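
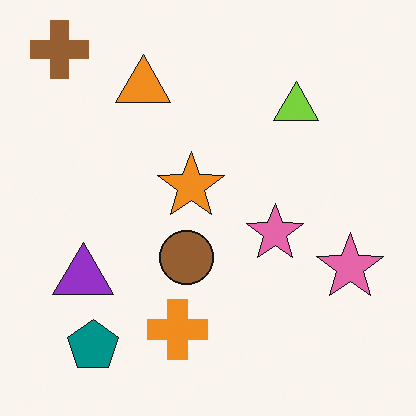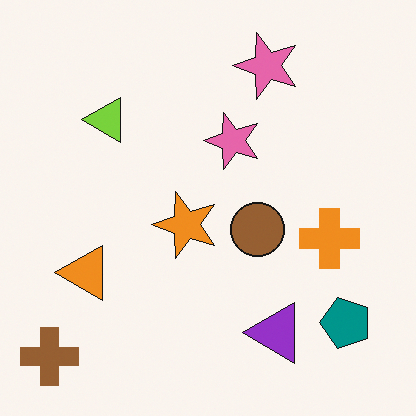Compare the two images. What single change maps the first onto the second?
The transformation is: rotated 90° counter-clockwise.

The brown cross sits in the top-left of the first image and the bottom-left of the second — consistent with a whole-image 90° counter-clockwise rotation.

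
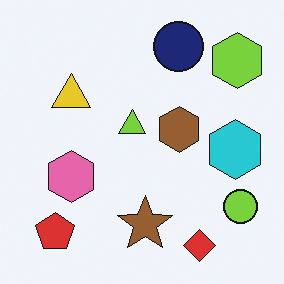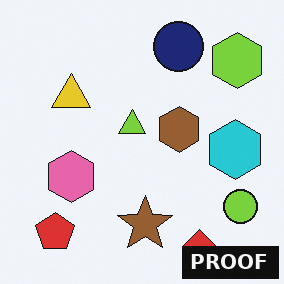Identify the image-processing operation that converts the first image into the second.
The transformation is: watermarked with the text "PROOF" in the lower-right corner.

A dark label reading "PROOF" appears in the lower-right corner.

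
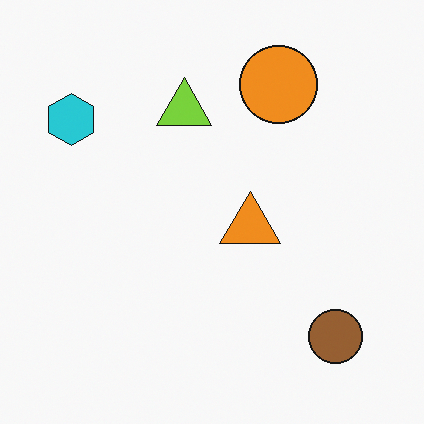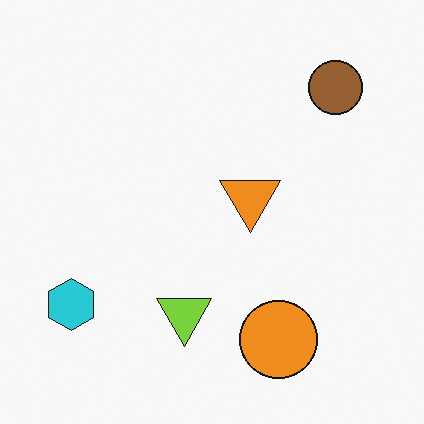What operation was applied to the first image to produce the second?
The image was flipped vertically (top ↔ bottom).

The orange circle is in the top of the first image and the bottom of the second — shapes on opposite sides of the horizontal midline have swapped in a mirror flip.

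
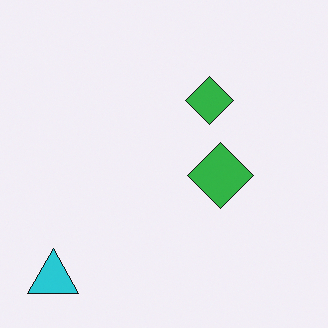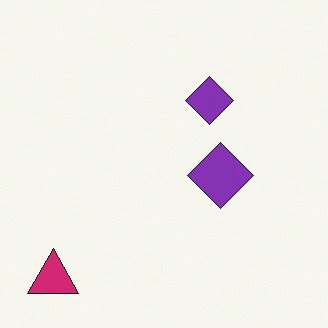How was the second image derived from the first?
It was hue-shifted by a moderate amount.

Every shape's color has rotated by the same amount around the hue wheel — a uniform hue shift.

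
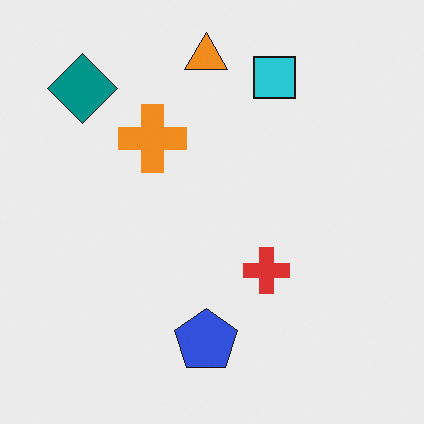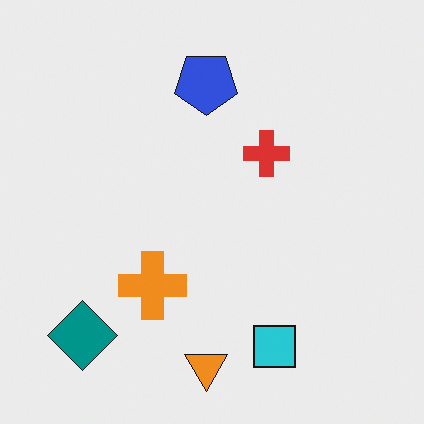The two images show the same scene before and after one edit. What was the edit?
The image was flipped vertically (top ↔ bottom).

The orange triangle is in the top of the first image and the bottom of the second — shapes on opposite sides of the horizontal midline have swapped in a mirror flip.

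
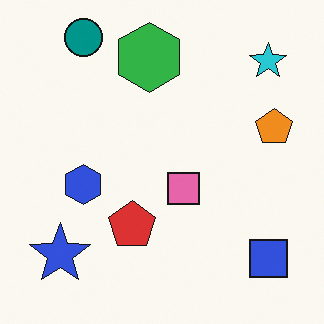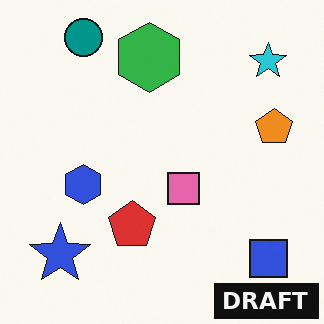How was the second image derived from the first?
The image was watermarked with the text "DRAFT" in the lower-right corner.

A dark label reading "DRAFT" appears in the lower-right corner.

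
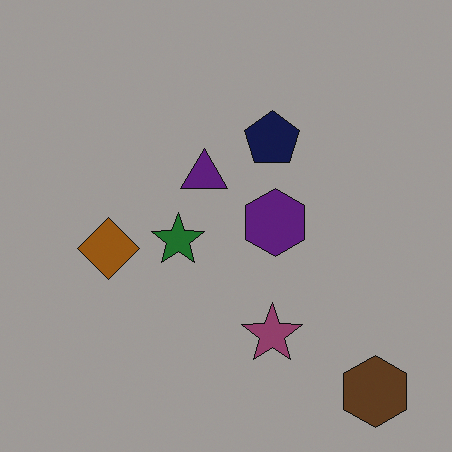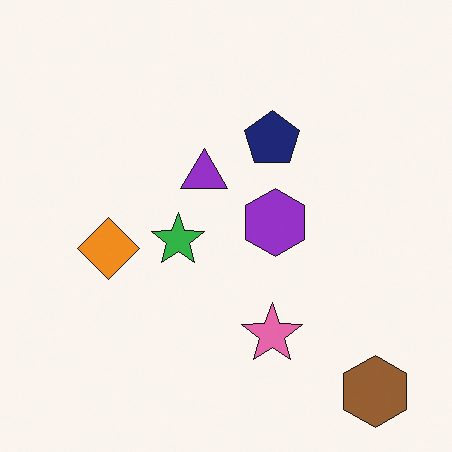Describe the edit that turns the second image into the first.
The first image is the second noticeably darkened.

Every pixel — background and shapes alike — is uniformly darkened.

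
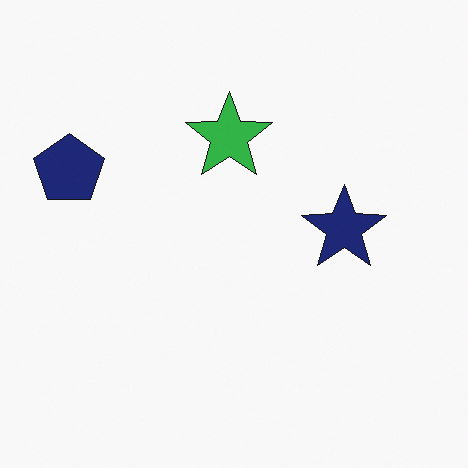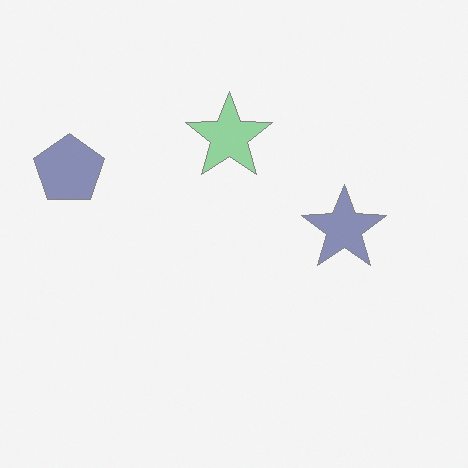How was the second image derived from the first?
This is the original image given much lower contrast.

Tones are pushed toward mid-grey across the whole image — a global contrast change.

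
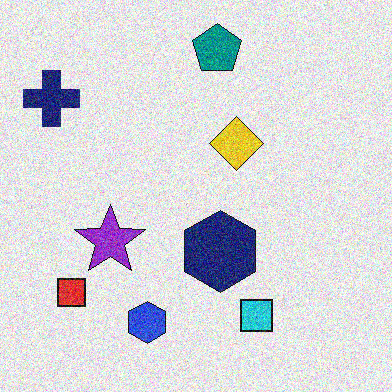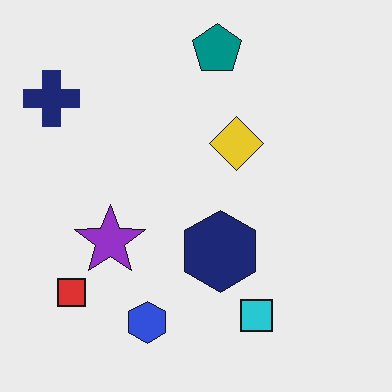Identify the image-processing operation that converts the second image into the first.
It was degraded with strong gaussian noise.

Random speckle covers the whole image, including the flat background.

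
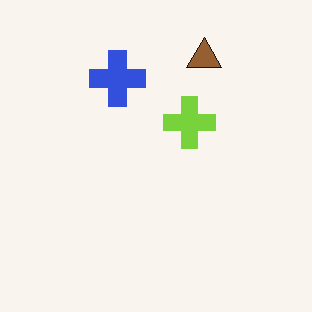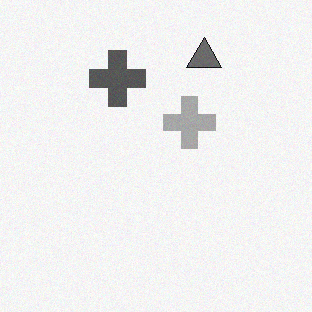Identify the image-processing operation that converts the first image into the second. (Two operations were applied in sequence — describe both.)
This is the original image converted to grayscale, then degraded with subtle gaussian noise.

All color is removed — every shape is now a shade of grey. Random speckle covers the whole image, including the flat background.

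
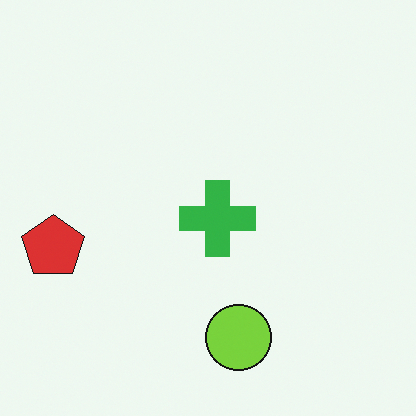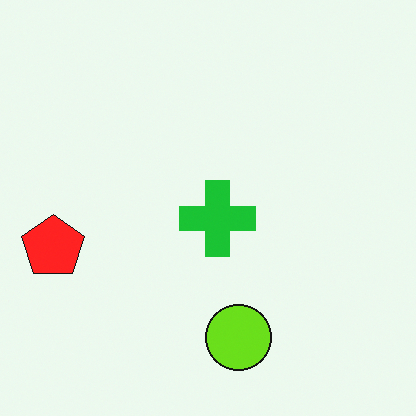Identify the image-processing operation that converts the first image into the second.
This is the original image slightly oversaturated.

All colors are more vivid — a global saturation change.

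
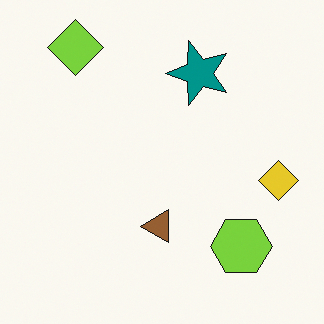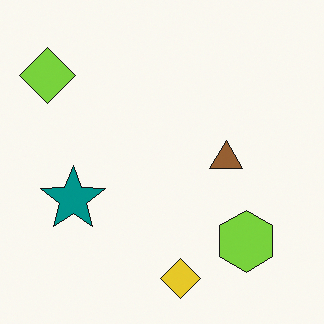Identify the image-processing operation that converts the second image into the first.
Transposed (reflected across the top-left ↔ bottom-right diagonal).

Shapes have swapped their row and column positions — what was in the top-right is now in the bottom-left — a diagonal reflection.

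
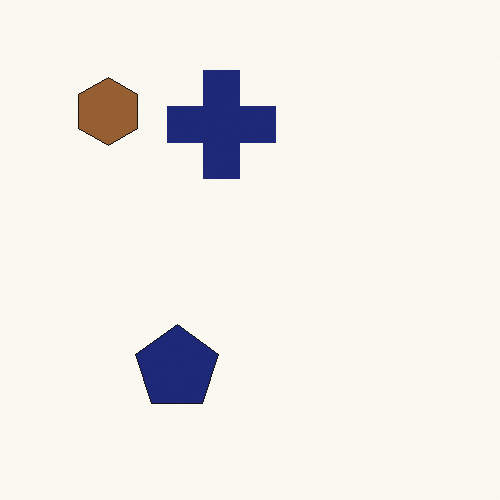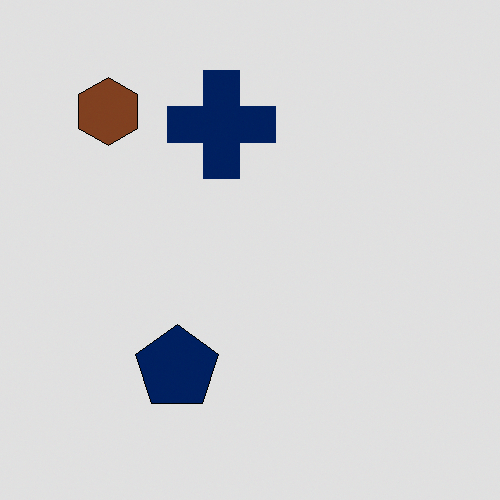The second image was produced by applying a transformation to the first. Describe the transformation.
The image was posterized to a reduced palette.

Each flat color has snapped to a coarser quantized level — most visibly, the near-white background has dropped to a flat grey.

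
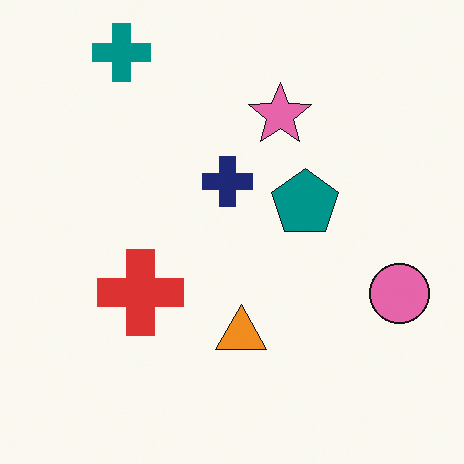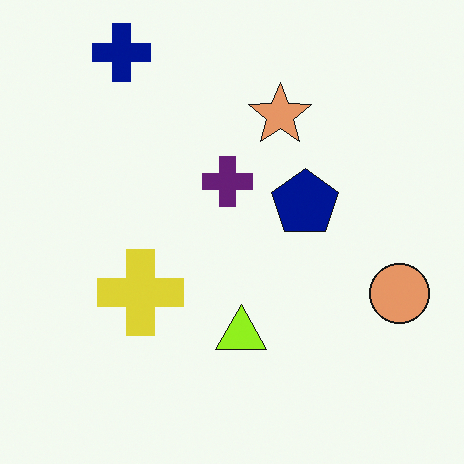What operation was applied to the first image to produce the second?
Hue-shifted slightly.

Every shape's color has rotated by the same amount around the hue wheel — a uniform hue shift.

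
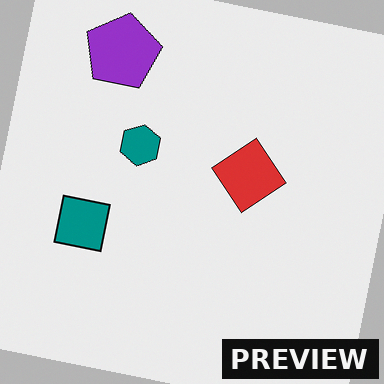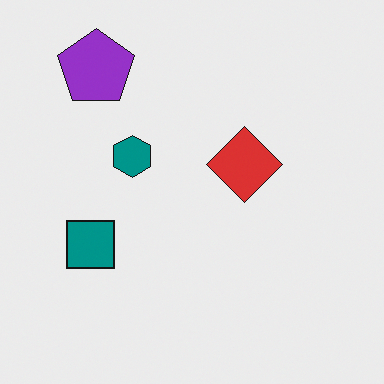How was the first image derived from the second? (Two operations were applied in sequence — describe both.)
It was rotated clockwise by a few degrees, then watermarked with the text "PREVIEW" in the lower-right corner.

Every shape is tilted by the same angle and the image corners show triangular fill wedges — a whole-image rotation by a non-right angle. A dark label reading "PREVIEW" appears in the lower-right corner.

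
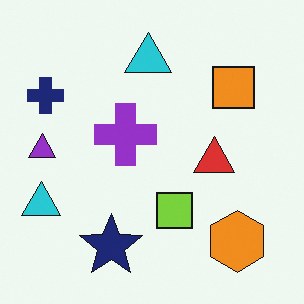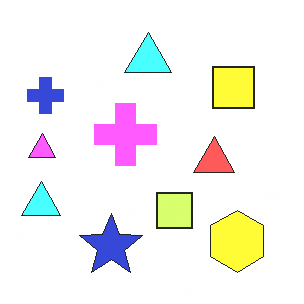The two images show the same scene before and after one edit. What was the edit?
The image was noticeably brightened.

Every pixel — background and shapes alike — is uniformly brightened.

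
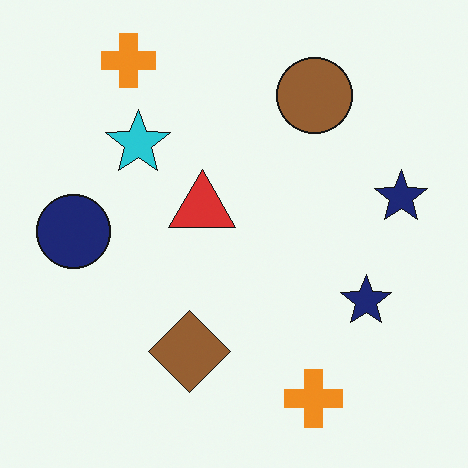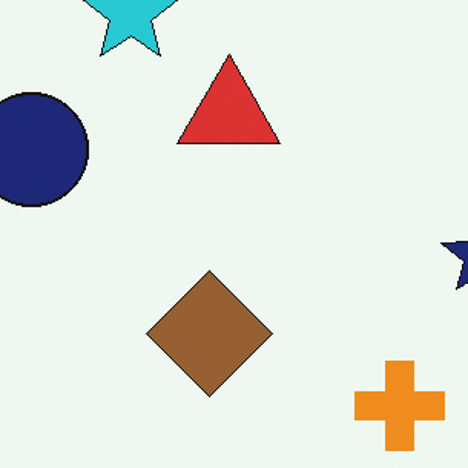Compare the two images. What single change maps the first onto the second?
Cropped to a modestly smaller region and rescaled.

The visible shapes are larger and the field of view is narrower; shapes near the original edges may be partly or wholly outside the frame — a crop-and-rescale.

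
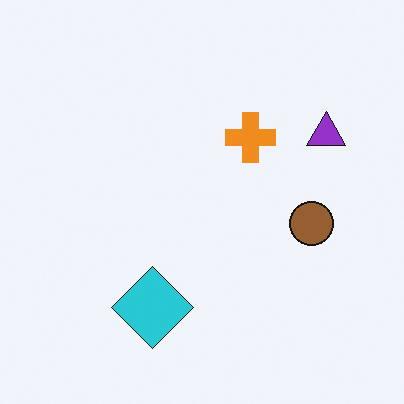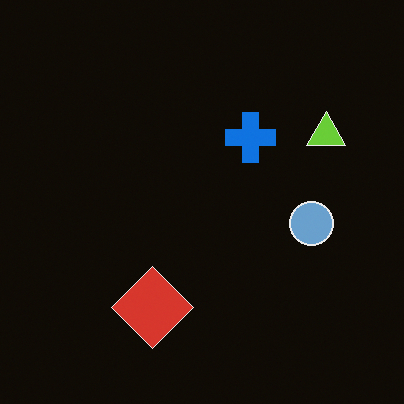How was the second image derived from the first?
This is the original image color-inverted (negative).

The light background has become dark and every shape's color is its complement — a photographic negative.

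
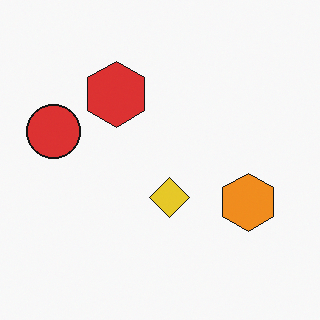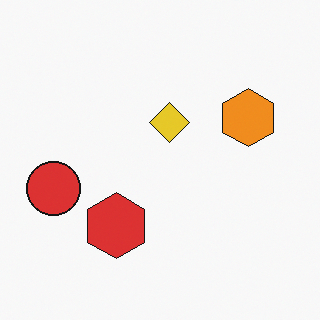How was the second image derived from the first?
Flipped vertically (top ↔ bottom).

The red hexagon is in the top of the first image and the bottom of the second — shapes on opposite sides of the horizontal midline have swapped in a mirror flip.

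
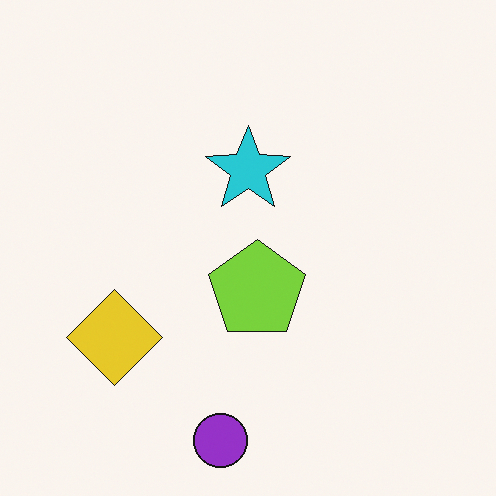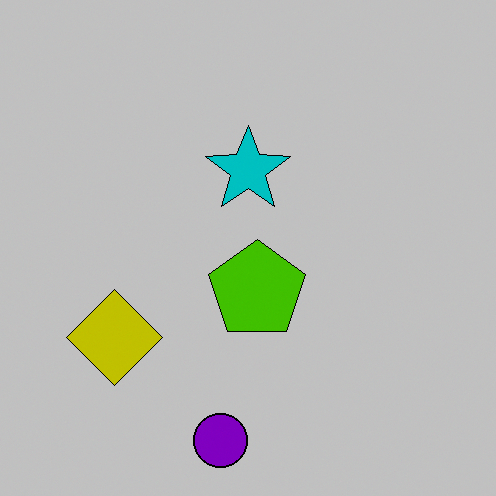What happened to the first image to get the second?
This is the original image aggressively posterized.

Each flat color has snapped to a coarser quantized level — most visibly, the near-white background has dropped to a flat grey.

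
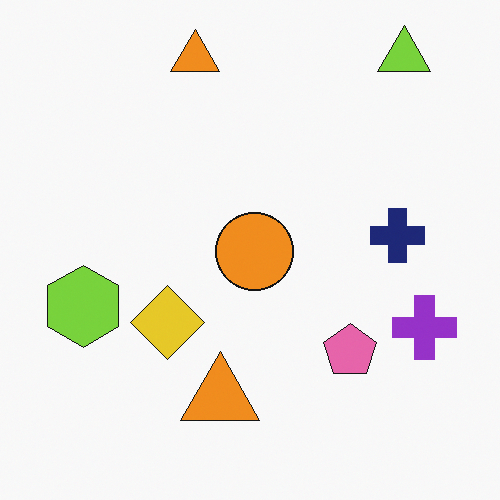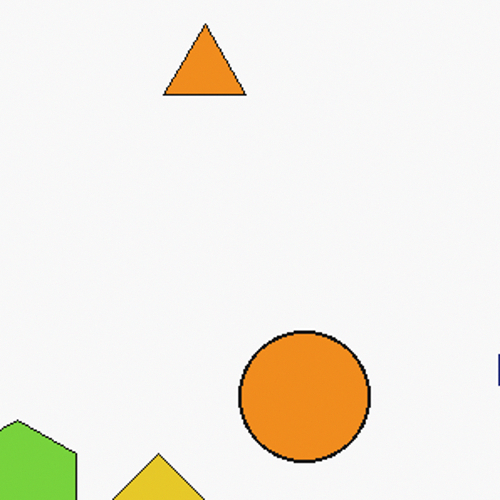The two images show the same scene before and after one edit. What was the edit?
The image was cropped to a noticeably smaller region and rescaled.

The visible shapes are larger and the field of view is narrower; shapes near the original edges may be partly or wholly outside the frame — a crop-and-rescale.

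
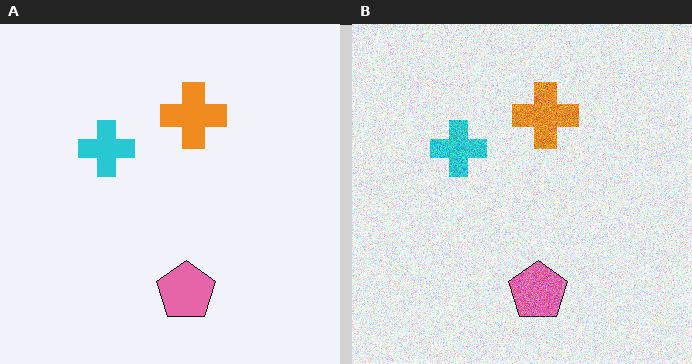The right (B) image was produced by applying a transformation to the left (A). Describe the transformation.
This is the original image degraded with moderate additive noise.

Random speckle covers the whole image, including the flat background.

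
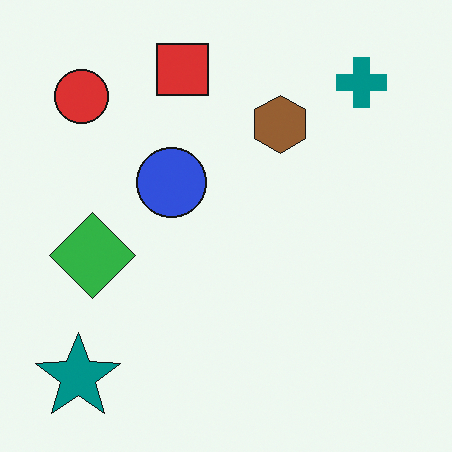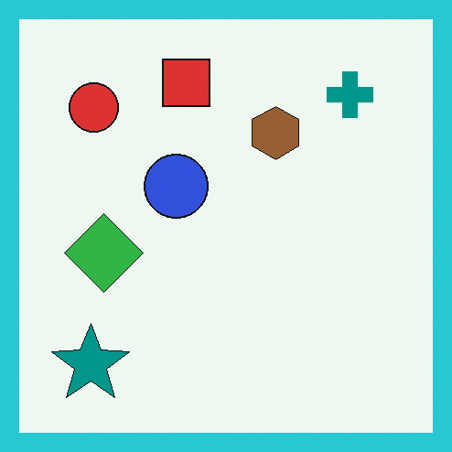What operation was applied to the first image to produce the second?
Framed with a cyan border.

A solid cyan frame runs around the edge of the second image, with the content slightly shrunk inside it.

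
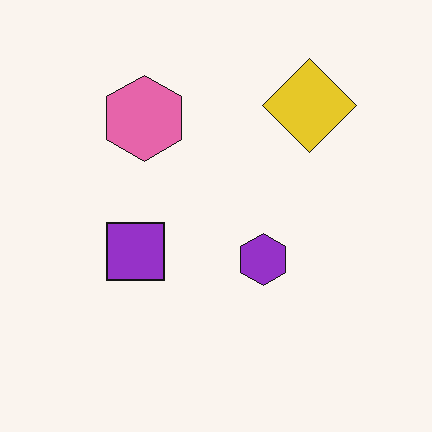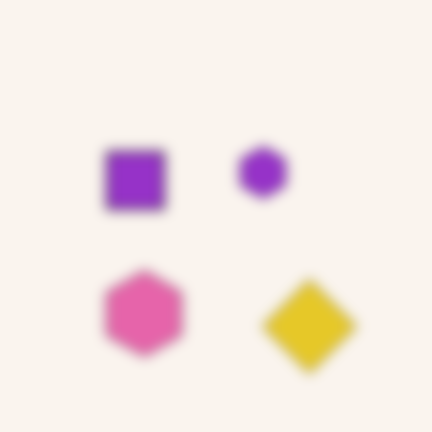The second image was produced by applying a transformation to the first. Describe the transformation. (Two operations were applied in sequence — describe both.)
This is the original image heavily blurred, then flipped vertically (top ↔ bottom).

Shape edges and outlines are uniformly softened across the whole image. The yellow diamond is in the top-right of the first image and the bottom-right of the second — shapes on opposite sides of the horizontal midline have swapped in a mirror flip.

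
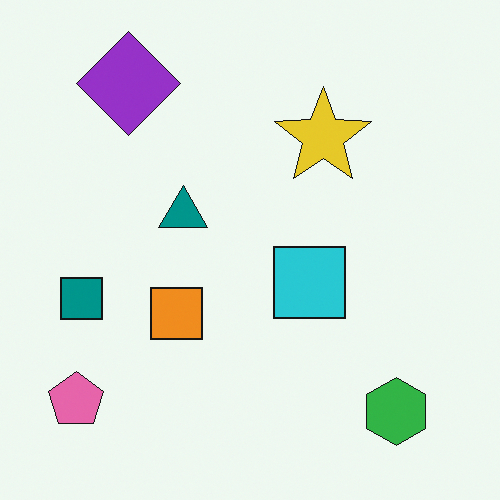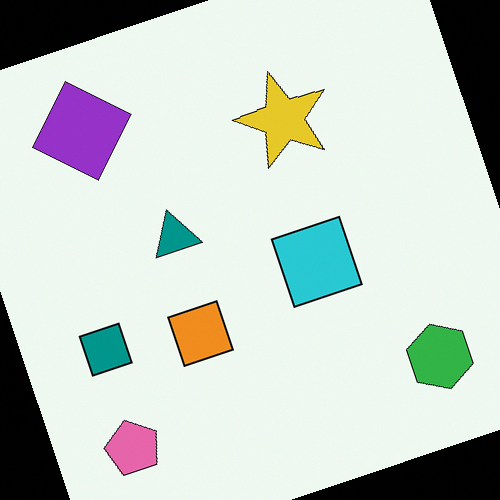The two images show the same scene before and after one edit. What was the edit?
The transformation is: rotated counter-clockwise by a moderate amount.

Every shape is tilted by the same angle and the image corners show triangular fill wedges — a whole-image rotation by a non-right angle.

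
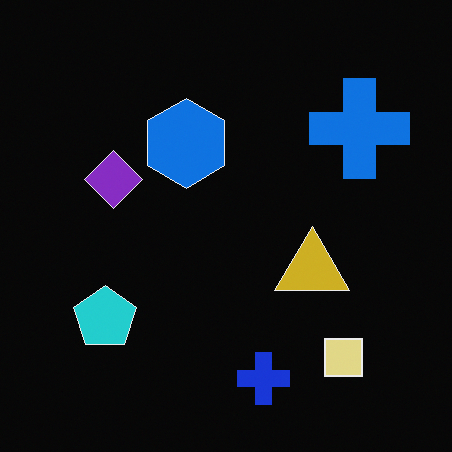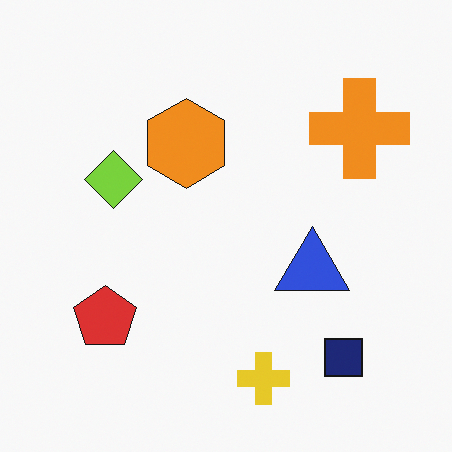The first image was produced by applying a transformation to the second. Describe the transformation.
The first image is the second color-inverted (negative).

The light background has become dark and every shape's color is its complement — a photographic negative.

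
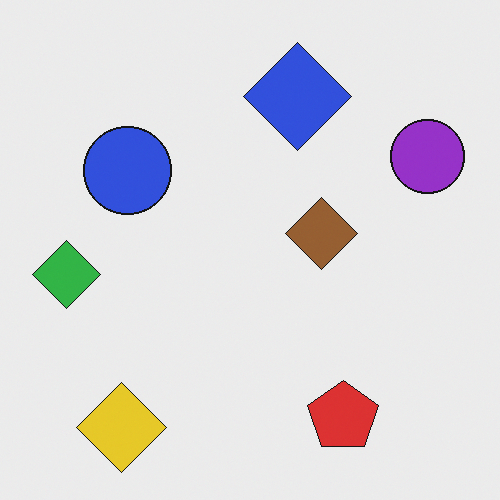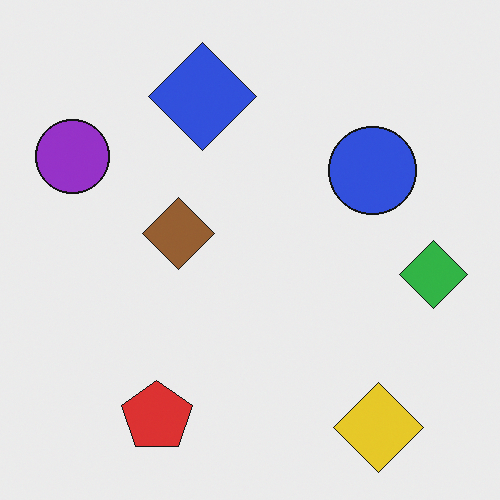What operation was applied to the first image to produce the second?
It was flipped horizontally (left ↔ right).

The green diamond is in the left of the first image and the right of the second — shapes on opposite sides of the vertical midline have swapped in a mirror flip.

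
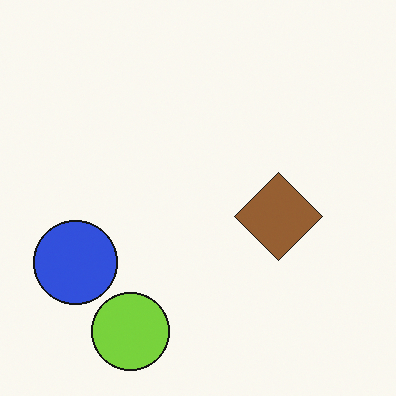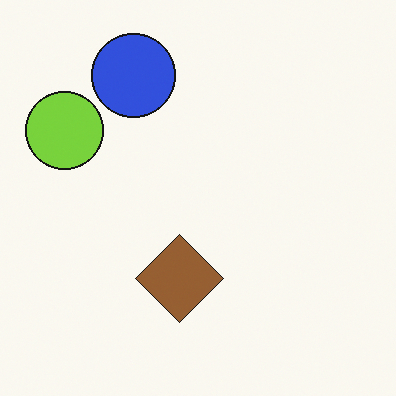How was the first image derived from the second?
It was rotated 90° counter-clockwise.

The lime circle sits in the top-left of the second image and the bottom-left of the first — consistent with a whole-image 90° counter-clockwise rotation.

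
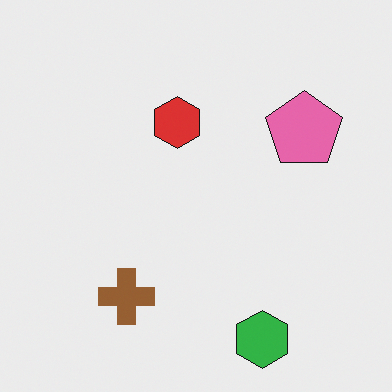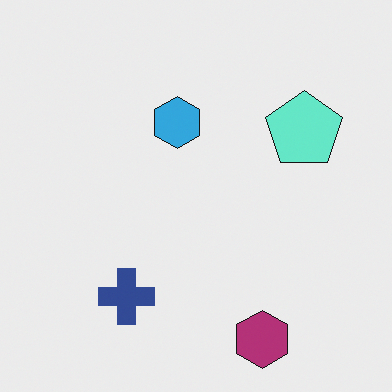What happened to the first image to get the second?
It was hue-shifted by a large amount.

Every shape's color has rotated by the same amount around the hue wheel — a uniform hue shift.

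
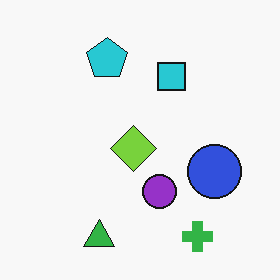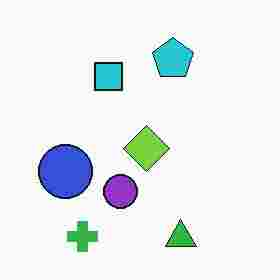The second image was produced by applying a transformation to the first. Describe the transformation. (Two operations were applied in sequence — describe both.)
The image was flipped horizontally (left ↔ right), then degraded with heavy JPEG compression.

The blue circle is in the right of the first image and the left of the second — shapes on opposite sides of the vertical midline have swapped in a mirror flip. Blocky 8×8 compression artifacts appear around shape edges and the flat background shows ringing — characteristic JPEG degradation.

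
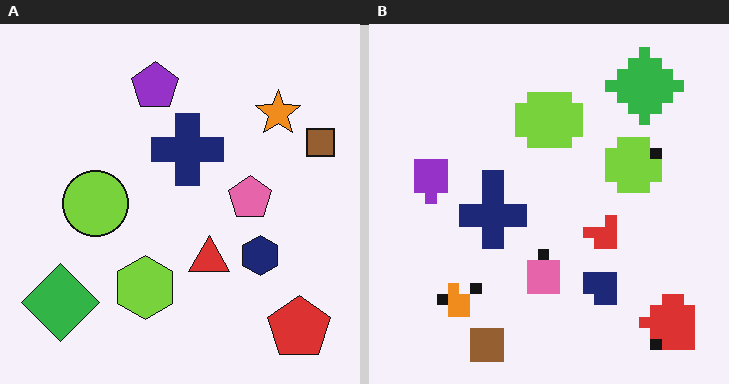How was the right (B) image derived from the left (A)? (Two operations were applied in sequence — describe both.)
The right (B) image is the left (A) transposed (reflected across the top-left ↔ bottom-right diagonal), then coarsely pixelated.

Shapes have swapped their row and column positions — what was in the top-right is now in the bottom-left — a diagonal reflection. Shapes are reduced to large square blocks; fine edges and outlines are lost — a downscale-then-upscale (mosaic) effect.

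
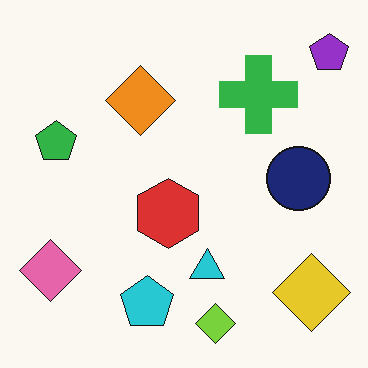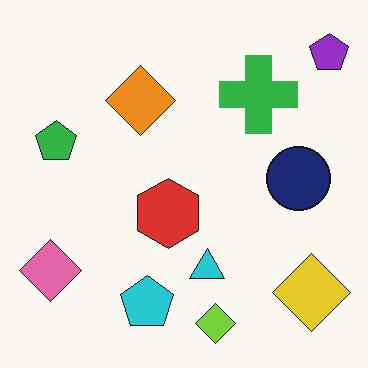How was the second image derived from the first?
The image was given moderate JPEG compression.

Blocky 8×8 compression artifacts appear around shape edges and the flat background shows ringing — characteristic JPEG degradation.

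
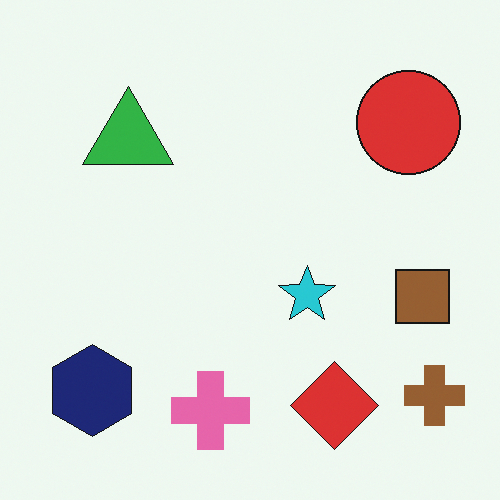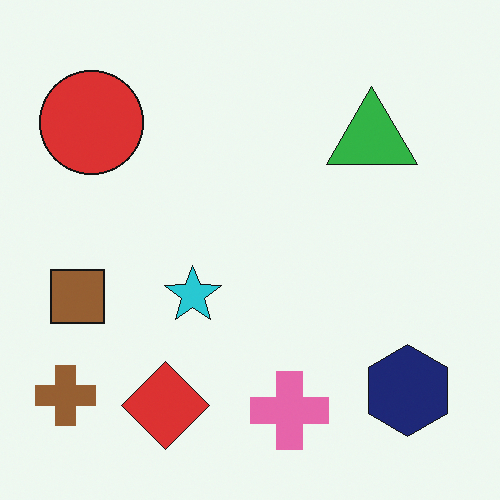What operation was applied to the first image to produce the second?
The second image is the first flipped horizontally (left ↔ right).

The brown cross is in the bottom-right of the first image and the bottom-left of the second — shapes on opposite sides of the vertical midline have swapped in a mirror flip.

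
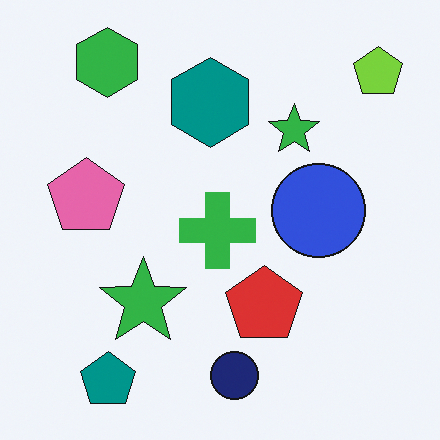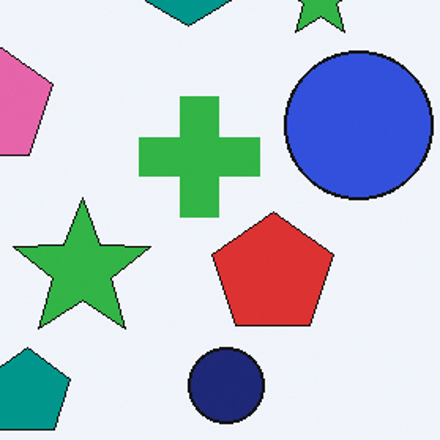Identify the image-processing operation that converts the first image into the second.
It was cropped to a modestly smaller region and rescaled.

The visible shapes are larger and the field of view is narrower; shapes near the original edges may be partly or wholly outside the frame — a crop-and-rescale.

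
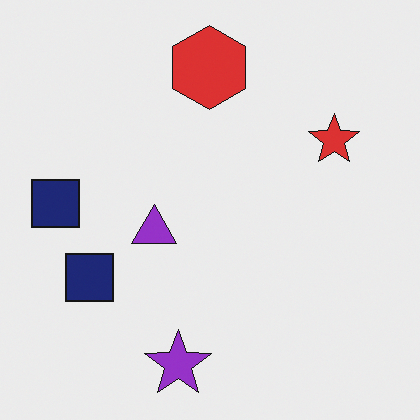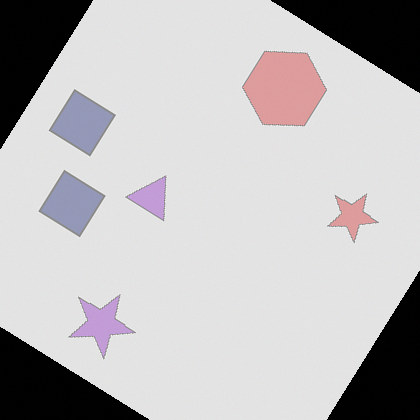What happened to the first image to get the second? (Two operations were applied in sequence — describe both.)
Given much lower contrast, then rotated clockwise by a large amount — several tens of degrees.

Tones are pushed toward mid-grey across the whole image — a global contrast change. Every shape is tilted by the same angle and the image corners show triangular fill wedges — a whole-image rotation by a non-right angle.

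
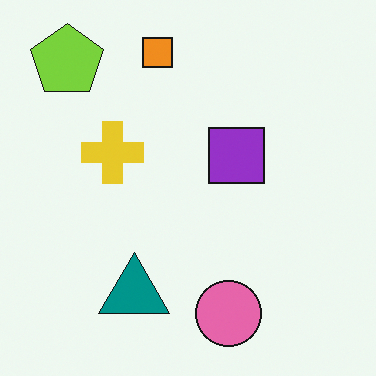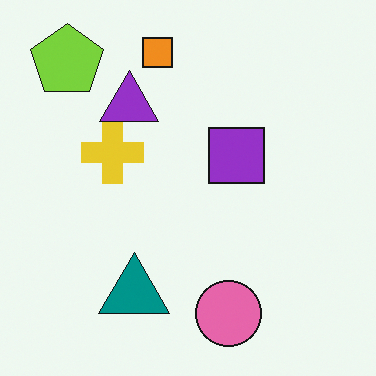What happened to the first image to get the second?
The transformation is: overlaid with an additional purple triangle.

A purple triangle appears in the second image that is absent from the first.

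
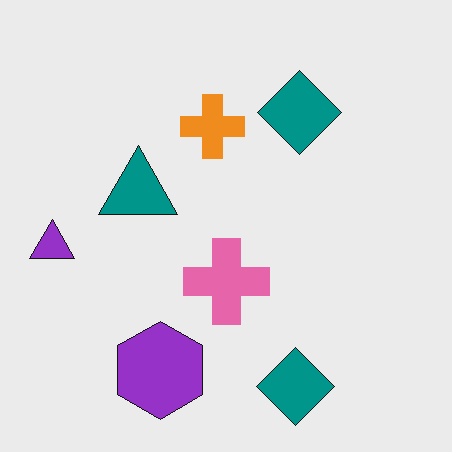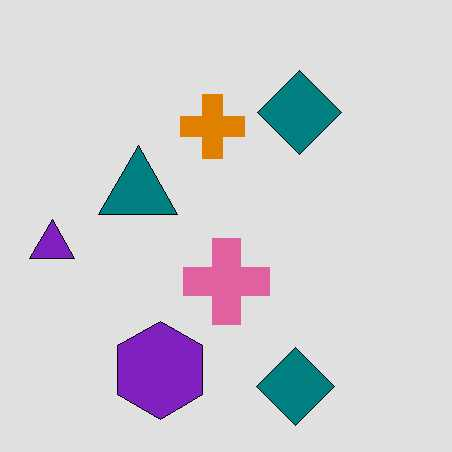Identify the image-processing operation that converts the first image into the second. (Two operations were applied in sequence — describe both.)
The second image is the first posterized to a reduced palette, then given moderate JPEG compression.

Each flat color has snapped to a coarser quantized level — most visibly, the near-white background has dropped to a flat grey. Blocky 8×8 compression artifacts appear around shape edges and the flat background shows ringing — characteristic JPEG degradation.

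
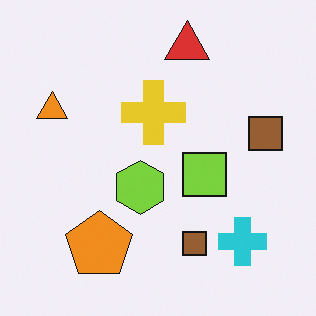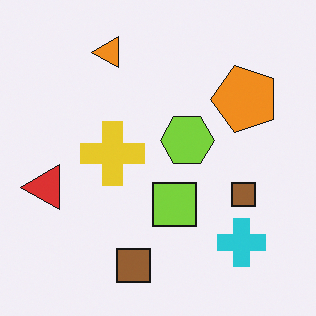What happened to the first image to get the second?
The transformation is: transposed (reflected across the top-left ↔ bottom-right diagonal).

Shapes have swapped their row and column positions — what was in the top-right is now in the bottom-left — a diagonal reflection.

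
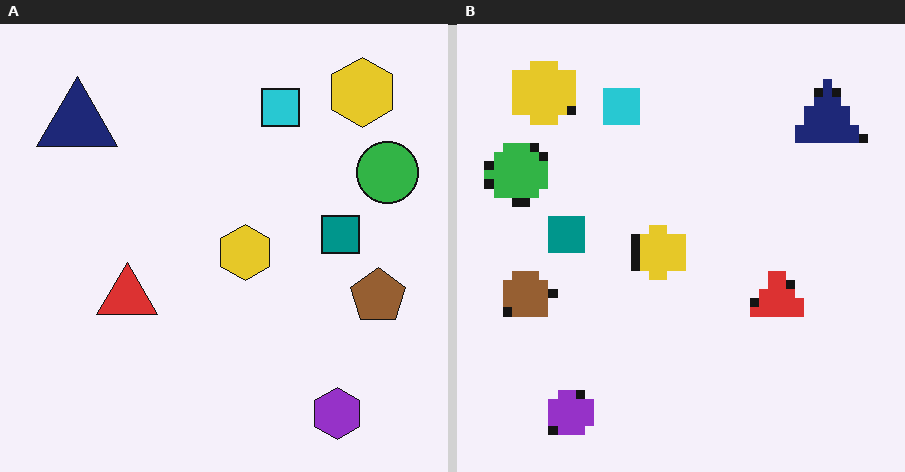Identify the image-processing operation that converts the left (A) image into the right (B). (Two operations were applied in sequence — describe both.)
The transformation is: flipped horizontally (left ↔ right), then coarsely pixelated.

The green circle is in the top-right of the left (A) image and the top-left of the right (B) — shapes on opposite sides of the vertical midline have swapped in a mirror flip. Shapes are reduced to large square blocks; fine edges and outlines are lost — a downscale-then-upscale (mosaic) effect.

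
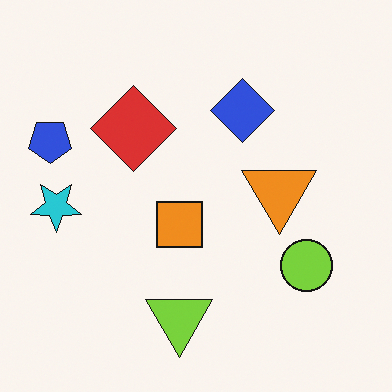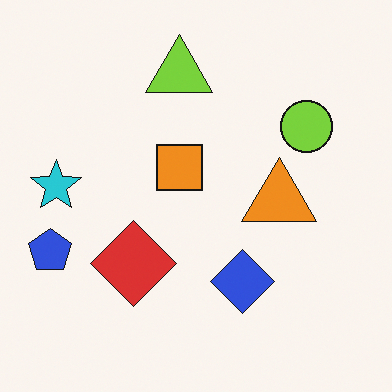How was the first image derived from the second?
Flipped vertically (top ↔ bottom).

The lime triangle is in the top of the second image and the bottom of the first — shapes on opposite sides of the horizontal midline have swapped in a mirror flip.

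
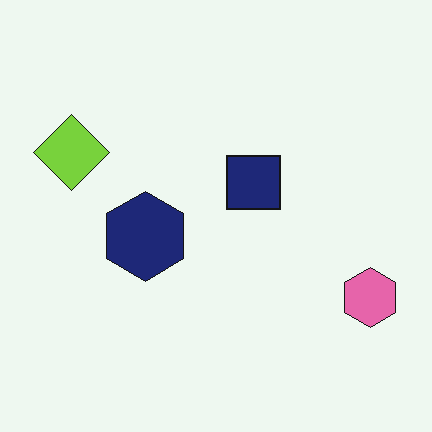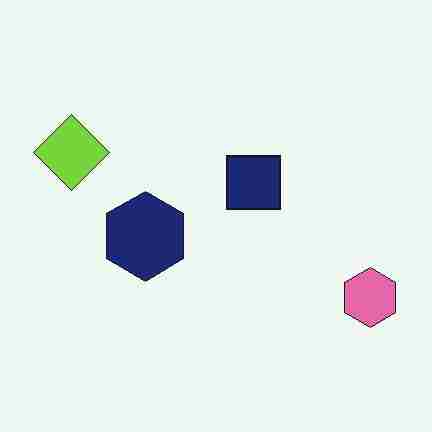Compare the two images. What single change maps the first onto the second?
The transformation is: heavily JPEG-compressed with obvious blocking artifacts.

Blocky 8×8 compression artifacts appear around shape edges and the flat background shows ringing — characteristic JPEG degradation.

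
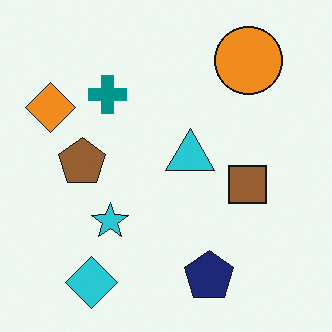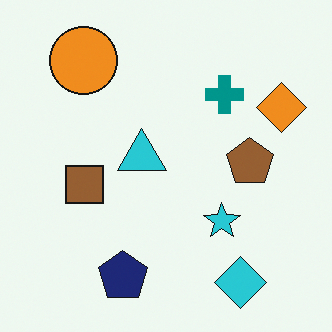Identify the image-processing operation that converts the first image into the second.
The image was flipped horizontally (left ↔ right).

The orange diamond is in the top-left of the first image and the top-right of the second — shapes on opposite sides of the vertical midline have swapped in a mirror flip.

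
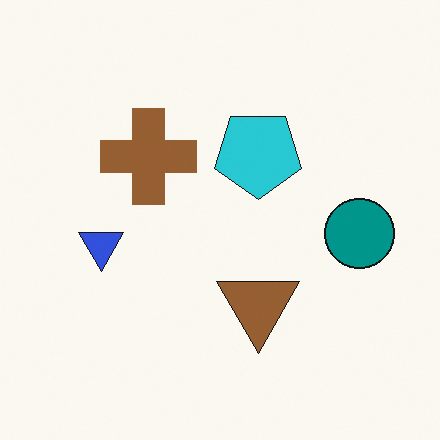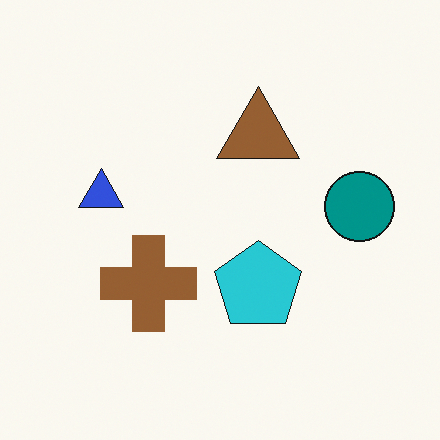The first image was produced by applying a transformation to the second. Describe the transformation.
It was flipped vertically (top ↔ bottom).

The brown triangle is in the top of the second image and the bottom of the first — shapes on opposite sides of the horizontal midline have swapped in a mirror flip.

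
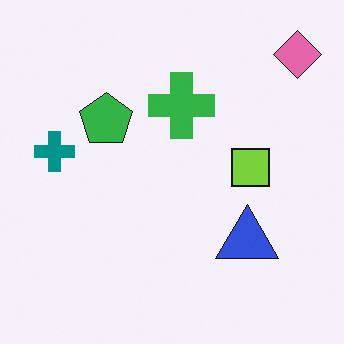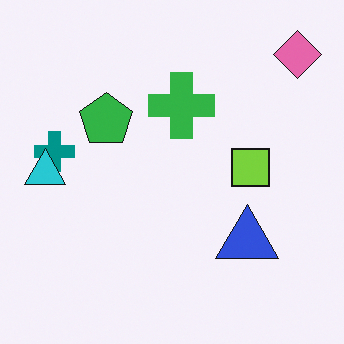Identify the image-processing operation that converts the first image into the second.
Overlaid with an additional cyan triangle.

A cyan triangle appears in the second image that is absent from the first.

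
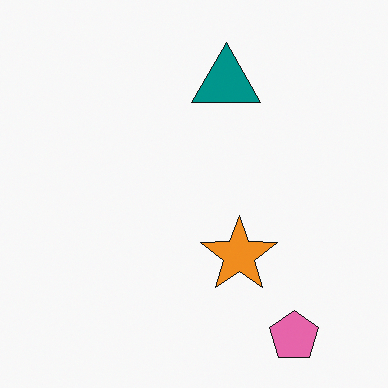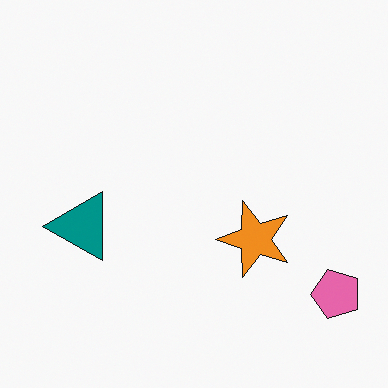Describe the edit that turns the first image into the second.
Transposed (reflected across the top-left ↔ bottom-right diagonal).

Shapes have swapped their row and column positions — what was in the top-right is now in the bottom-left — a diagonal reflection.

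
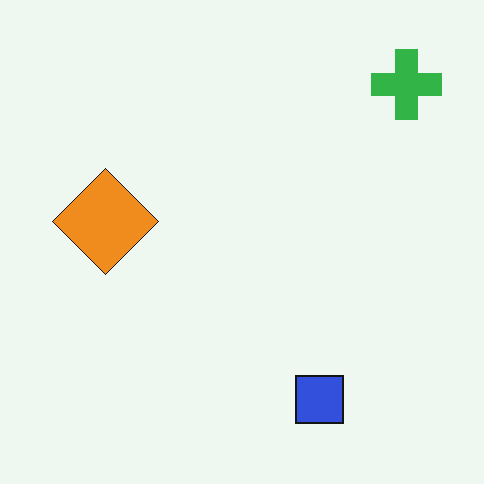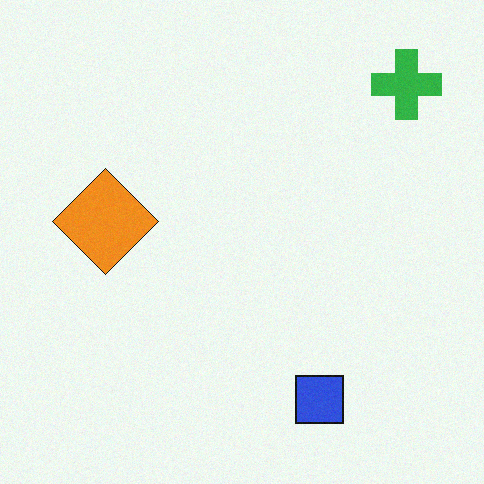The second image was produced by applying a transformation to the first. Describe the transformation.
This is the original image degraded with light additive noise.

Random speckle covers the whole image, including the flat background.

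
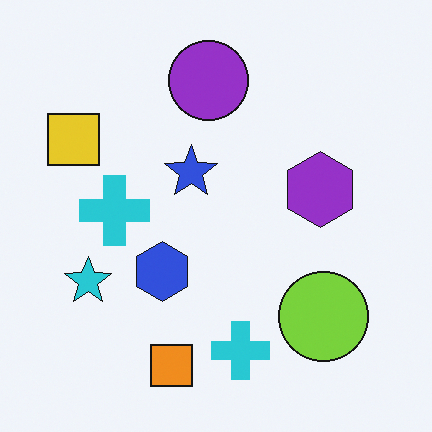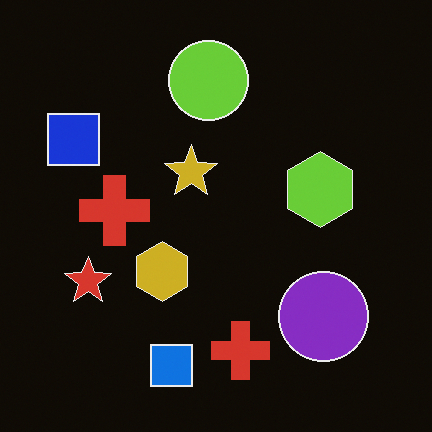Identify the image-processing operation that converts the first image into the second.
It was color-inverted (negative).

The light background has become dark and every shape's color is its complement — a photographic negative.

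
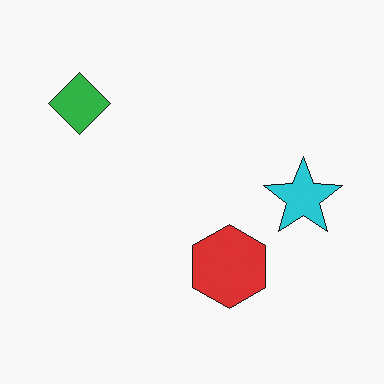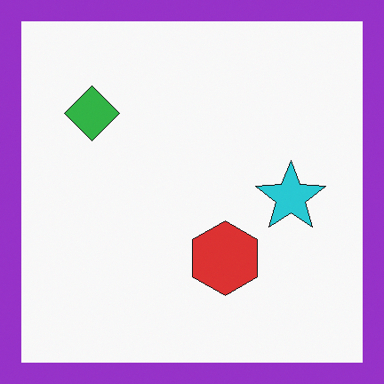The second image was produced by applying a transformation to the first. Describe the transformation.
It was framed with a purple border.

A solid purple frame runs around the edge of the second image, with the content slightly shrunk inside it.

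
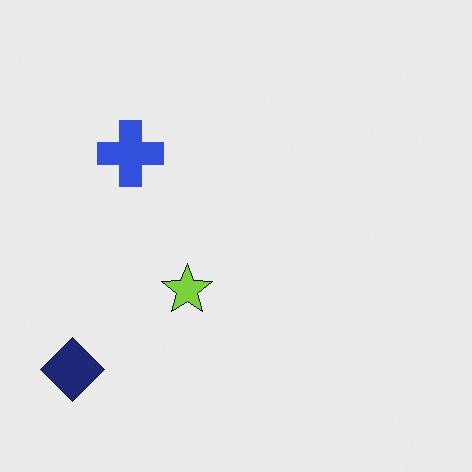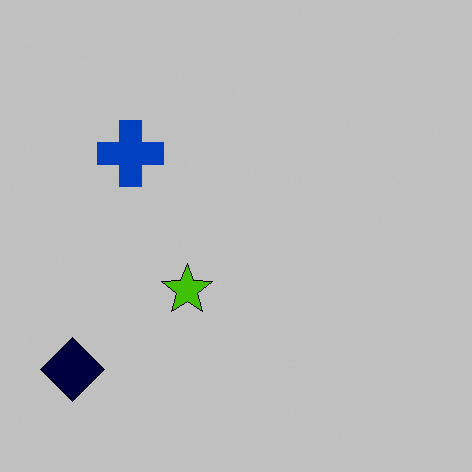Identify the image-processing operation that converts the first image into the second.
Heavily posterized to just a handful of flat colors.

Each flat color has snapped to a coarser quantized level — most visibly, the near-white background has dropped to a flat grey.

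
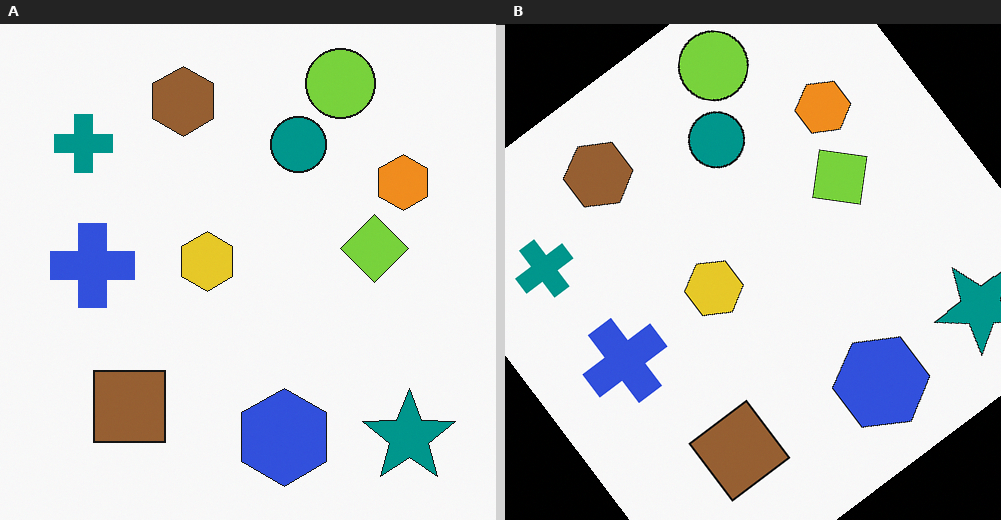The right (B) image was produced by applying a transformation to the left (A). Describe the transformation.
Rotated counter-clockwise by a large amount — several tens of degrees.

Every shape is tilted by the same angle and the image corners show triangular fill wedges — a whole-image rotation by a non-right angle.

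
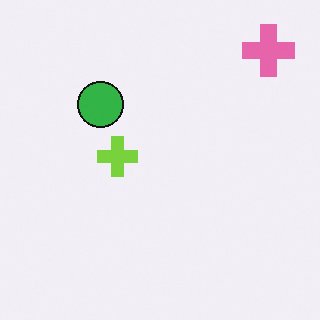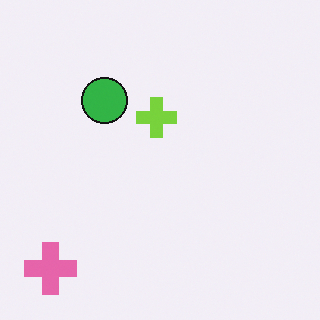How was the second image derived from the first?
Transposed (reflected across the top-left ↔ bottom-right diagonal).

Shapes have swapped their row and column positions — what was in the top-right is now in the bottom-left — a diagonal reflection.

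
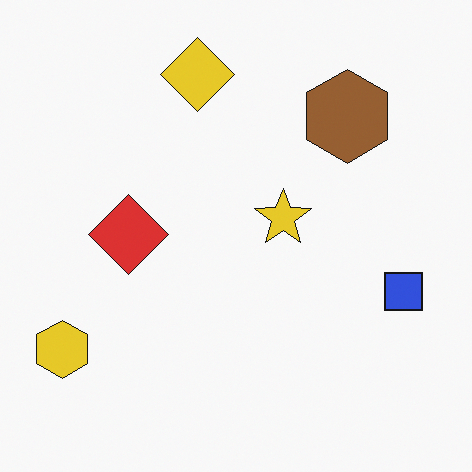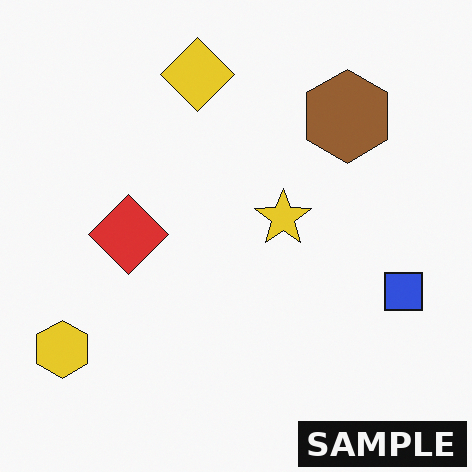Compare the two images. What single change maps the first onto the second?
The second image is the first watermarked with the text "SAMPLE" in the lower-right corner.

A dark label reading "SAMPLE" appears in the lower-right corner.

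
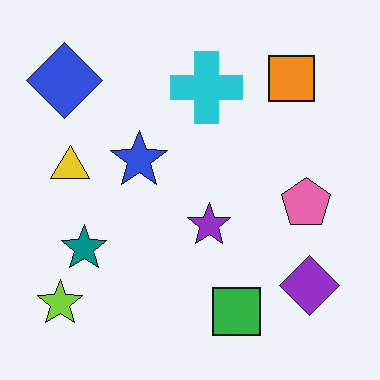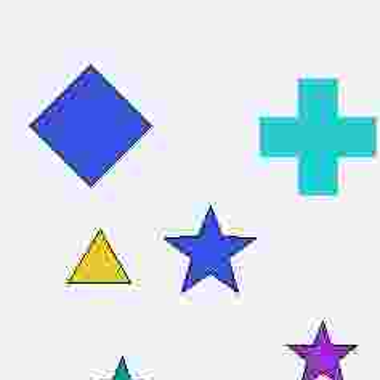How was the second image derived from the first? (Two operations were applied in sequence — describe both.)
Degraded with heavy JPEG compression, then cropped slightly and scaled back up.

Blocky 8×8 compression artifacts appear around shape edges and the flat background shows ringing — characteristic JPEG degradation. The visible shapes are larger and the field of view is narrower; shapes near the original edges may be partly or wholly outside the frame — a crop-and-rescale.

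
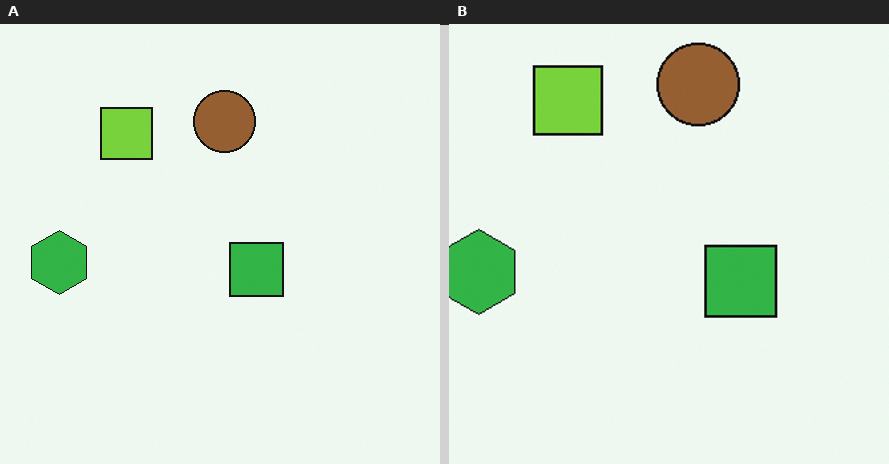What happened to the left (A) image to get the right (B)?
The image was cropped slightly and scaled back up.

The visible shapes are larger and the field of view is narrower; shapes near the original edges may be partly or wholly outside the frame — a crop-and-rescale.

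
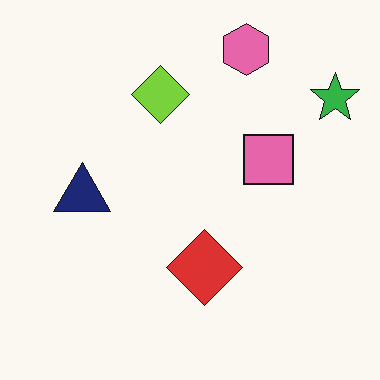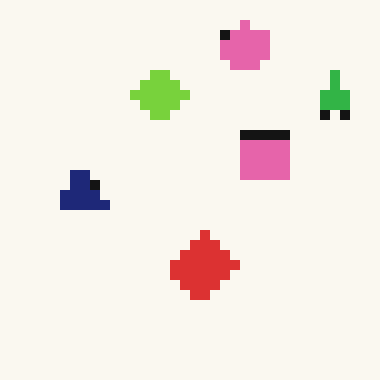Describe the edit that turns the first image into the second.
The second image is the first coarsely pixelated.

Shapes are reduced to large square blocks; fine edges and outlines are lost — a downscale-then-upscale (mosaic) effect.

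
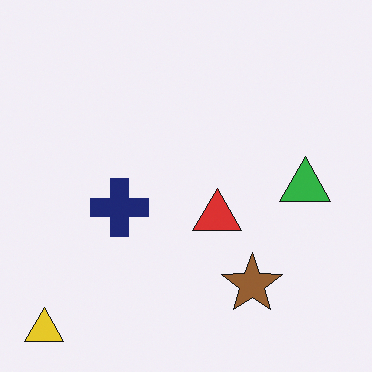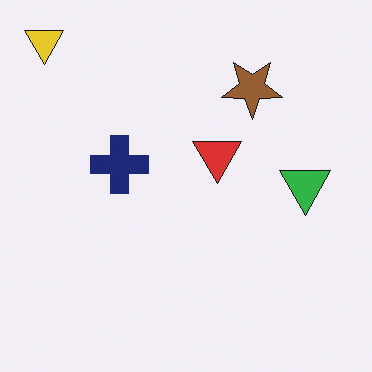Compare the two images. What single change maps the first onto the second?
The transformation is: flipped vertically (top ↔ bottom).

The yellow triangle is in the bottom-left of the first image and the top-left of the second — shapes on opposite sides of the horizontal midline have swapped in a mirror flip.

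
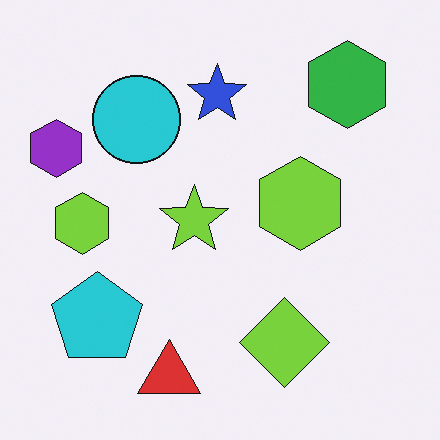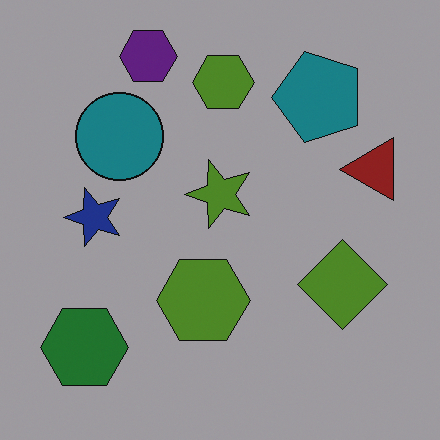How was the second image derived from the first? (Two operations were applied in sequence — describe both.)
The transformation is: transposed (reflected across the top-left ↔ bottom-right diagonal), then darkened a lot.

Shapes have swapped their row and column positions — what was in the top-right is now in the bottom-left — a diagonal reflection. Every pixel — background and shapes alike — is uniformly darkened.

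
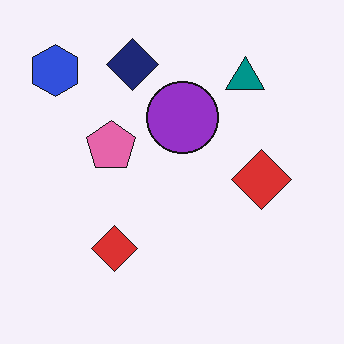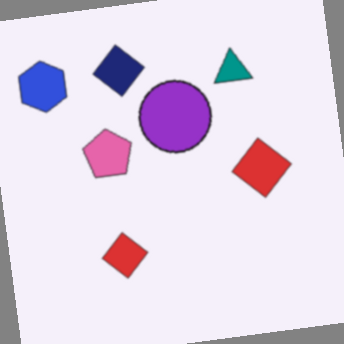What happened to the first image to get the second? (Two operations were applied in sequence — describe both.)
It was slightly softened, then rotated counter-clockwise by a few degrees.

Shape edges and outlines are uniformly softened across the whole image. Every shape is tilted by the same angle and the image corners show triangular fill wedges — a whole-image rotation by a non-right angle.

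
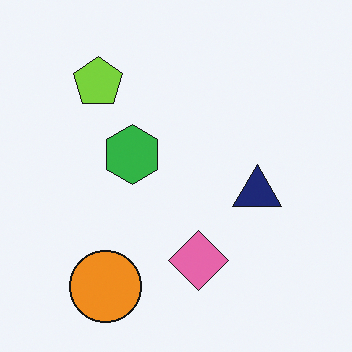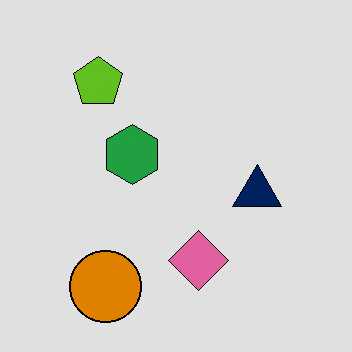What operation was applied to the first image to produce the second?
It was posterized to a reduced palette.

Each flat color has snapped to a coarser quantized level — most visibly, the near-white background has dropped to a flat grey.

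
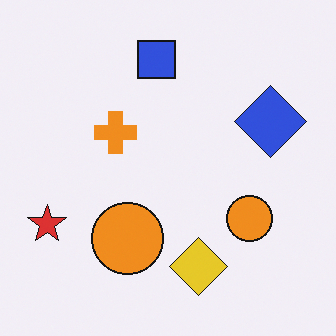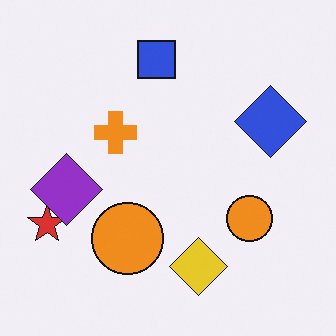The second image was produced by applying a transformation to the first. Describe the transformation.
The image was overlaid with an additional purple diamond.

A purple diamond appears in the second image that is absent from the first.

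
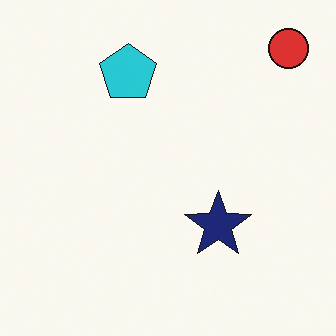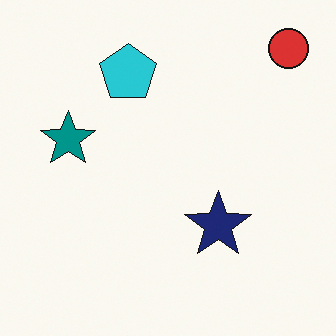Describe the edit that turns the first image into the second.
Overlaid with an additional teal star.

A teal star appears in the second image that is absent from the first.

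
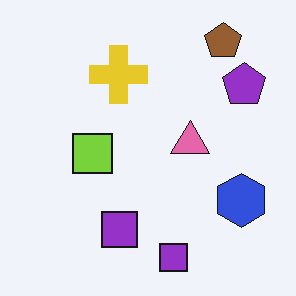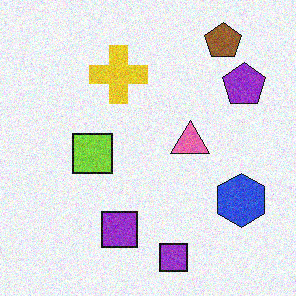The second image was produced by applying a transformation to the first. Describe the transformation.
The transformation is: degraded with visible gaussian noise.

Random speckle covers the whole image, including the flat background.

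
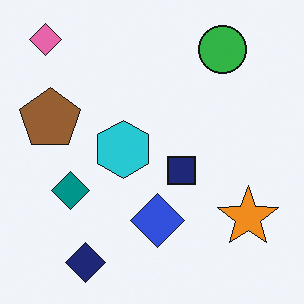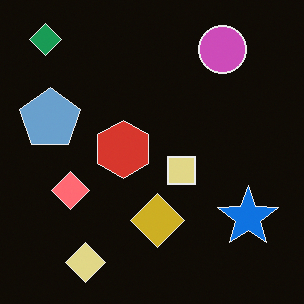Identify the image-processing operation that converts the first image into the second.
It was color-inverted (negative).

The light background has become dark and every shape's color is its complement — a photographic negative.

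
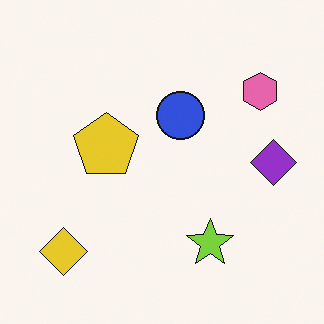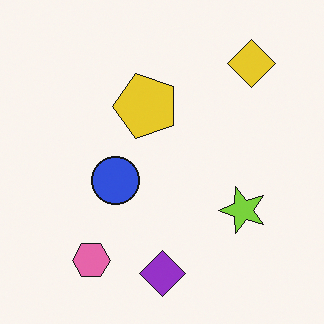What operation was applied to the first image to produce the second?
It was transposed (reflected across the top-left ↔ bottom-right diagonal).

Shapes have swapped their row and column positions — what was in the top-right is now in the bottom-left — a diagonal reflection.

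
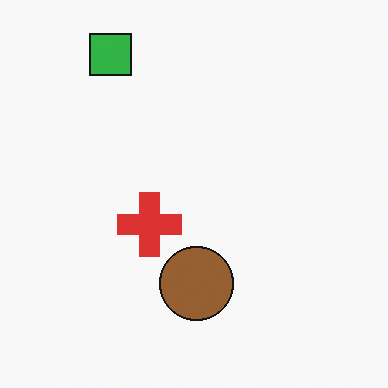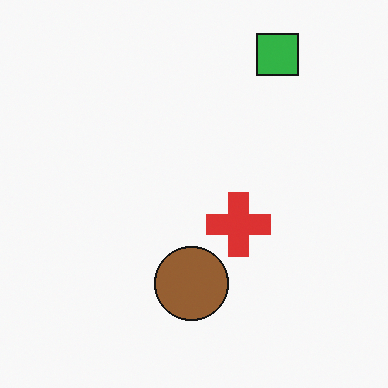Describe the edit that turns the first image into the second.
Flipped horizontally (left ↔ right).

The green square is in the top-left of the first image and the top-right of the second — shapes on opposite sides of the vertical midline have swapped in a mirror flip.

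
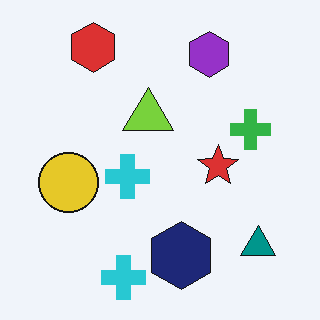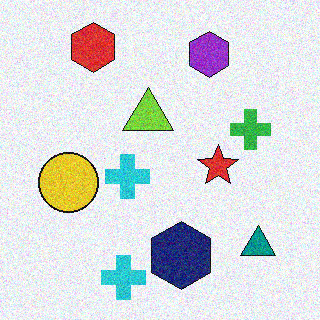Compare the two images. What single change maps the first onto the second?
It was degraded with moderate additive noise.

Random speckle covers the whole image, including the flat background.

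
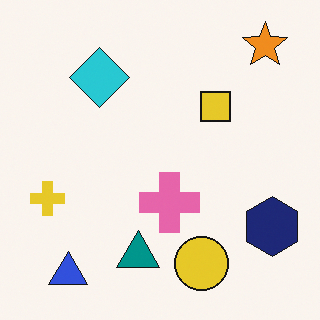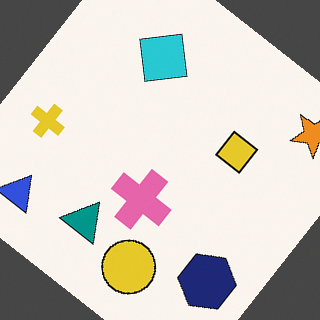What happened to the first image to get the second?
Rotated clockwise by a large amount — several tens of degrees.

Every shape is tilted by the same angle and the image corners show triangular fill wedges — a whole-image rotation by a non-right angle.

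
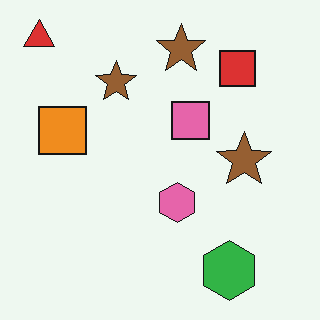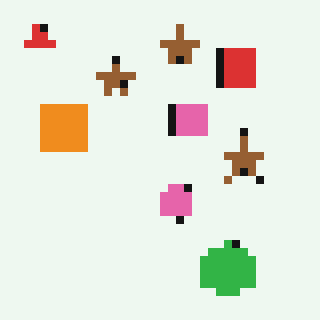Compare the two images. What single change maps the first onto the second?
The image was moderately pixelated.

Shapes are reduced to large square blocks; fine edges and outlines are lost — a downscale-then-upscale (mosaic) effect.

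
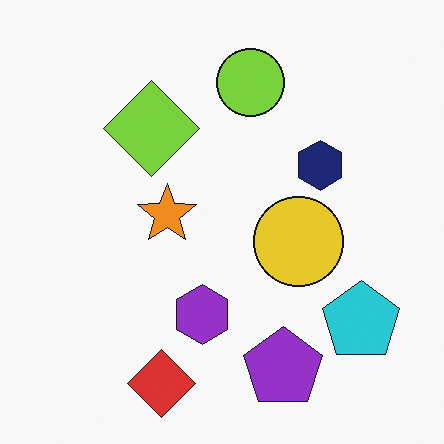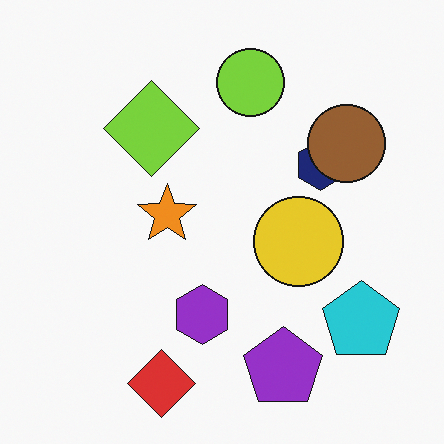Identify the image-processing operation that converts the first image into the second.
The transformation is: overlaid with an additional brown circle.

A brown circle appears in the second image that is absent from the first.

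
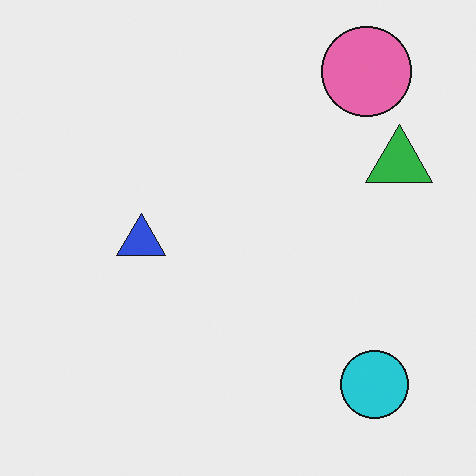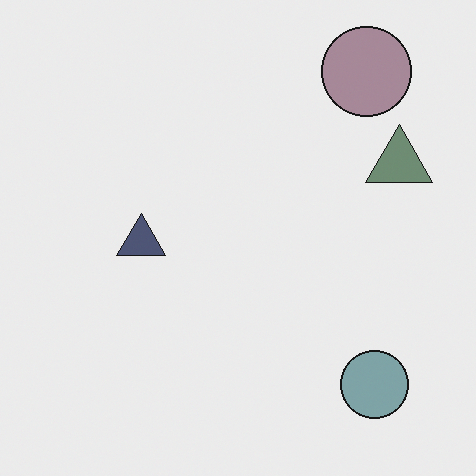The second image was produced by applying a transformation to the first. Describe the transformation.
This is the original image made much more muted (saturation change).

All colors are more muted and greyish — a global saturation change.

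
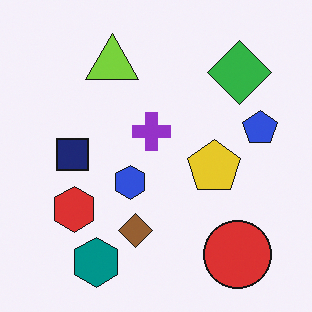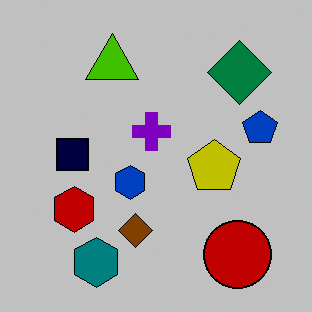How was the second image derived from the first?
Aggressively posterized.

Each flat color has snapped to a coarser quantized level — most visibly, the near-white background has dropped to a flat grey.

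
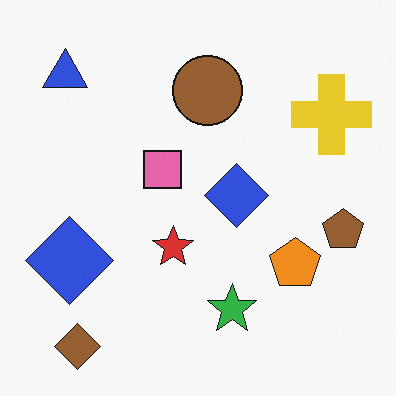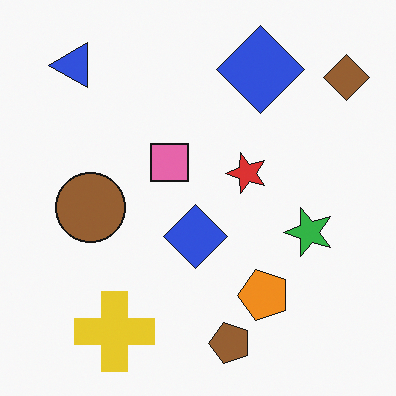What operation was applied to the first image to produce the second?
The transformation is: transposed (reflected across the top-left ↔ bottom-right diagonal).

Shapes have swapped their row and column positions — what was in the top-right is now in the bottom-left — a diagonal reflection.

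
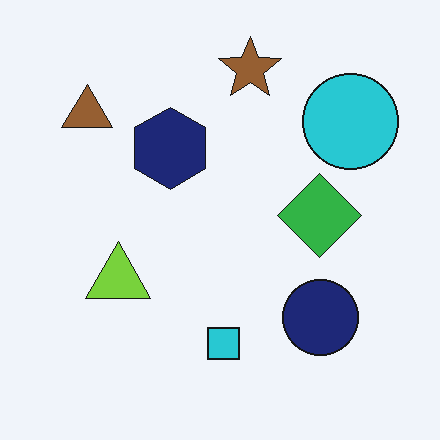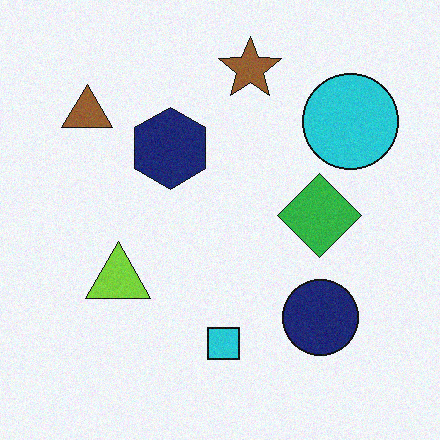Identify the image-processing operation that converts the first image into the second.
It was degraded with light additive noise.

Random speckle covers the whole image, including the flat background.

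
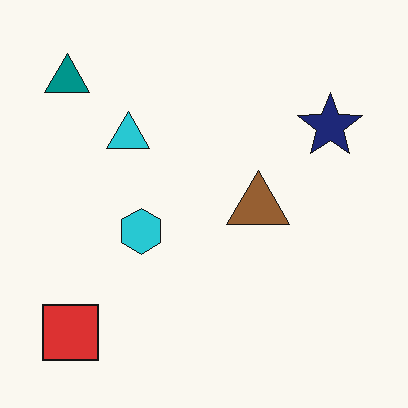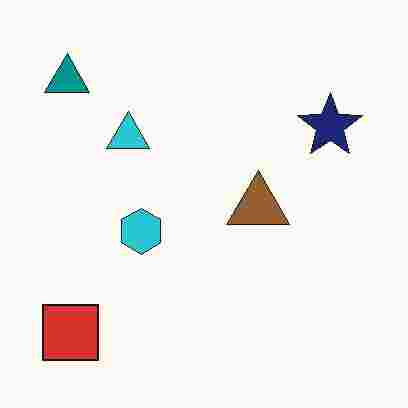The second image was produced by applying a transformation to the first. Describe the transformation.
Heavily JPEG-compressed with obvious blocking artifacts.

Blocky 8×8 compression artifacts appear around shape edges and the flat background shows ringing — characteristic JPEG degradation.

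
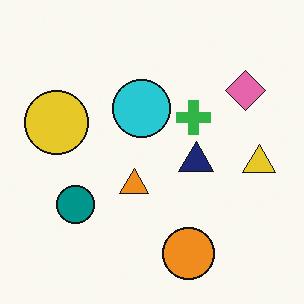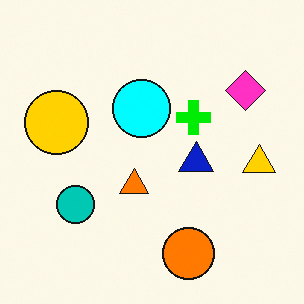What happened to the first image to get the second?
This is the original image made much more vivid (saturation change).

All colors are more vivid — a global saturation change.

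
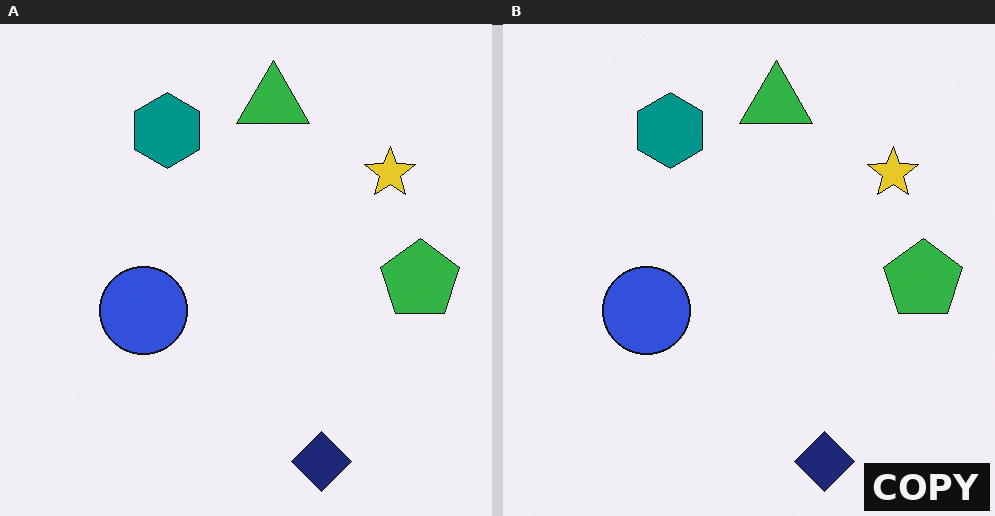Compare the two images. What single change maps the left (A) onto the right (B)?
The image was watermarked with the text "COPY" in the lower-right corner.

A dark label reading "COPY" appears in the lower-right corner.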